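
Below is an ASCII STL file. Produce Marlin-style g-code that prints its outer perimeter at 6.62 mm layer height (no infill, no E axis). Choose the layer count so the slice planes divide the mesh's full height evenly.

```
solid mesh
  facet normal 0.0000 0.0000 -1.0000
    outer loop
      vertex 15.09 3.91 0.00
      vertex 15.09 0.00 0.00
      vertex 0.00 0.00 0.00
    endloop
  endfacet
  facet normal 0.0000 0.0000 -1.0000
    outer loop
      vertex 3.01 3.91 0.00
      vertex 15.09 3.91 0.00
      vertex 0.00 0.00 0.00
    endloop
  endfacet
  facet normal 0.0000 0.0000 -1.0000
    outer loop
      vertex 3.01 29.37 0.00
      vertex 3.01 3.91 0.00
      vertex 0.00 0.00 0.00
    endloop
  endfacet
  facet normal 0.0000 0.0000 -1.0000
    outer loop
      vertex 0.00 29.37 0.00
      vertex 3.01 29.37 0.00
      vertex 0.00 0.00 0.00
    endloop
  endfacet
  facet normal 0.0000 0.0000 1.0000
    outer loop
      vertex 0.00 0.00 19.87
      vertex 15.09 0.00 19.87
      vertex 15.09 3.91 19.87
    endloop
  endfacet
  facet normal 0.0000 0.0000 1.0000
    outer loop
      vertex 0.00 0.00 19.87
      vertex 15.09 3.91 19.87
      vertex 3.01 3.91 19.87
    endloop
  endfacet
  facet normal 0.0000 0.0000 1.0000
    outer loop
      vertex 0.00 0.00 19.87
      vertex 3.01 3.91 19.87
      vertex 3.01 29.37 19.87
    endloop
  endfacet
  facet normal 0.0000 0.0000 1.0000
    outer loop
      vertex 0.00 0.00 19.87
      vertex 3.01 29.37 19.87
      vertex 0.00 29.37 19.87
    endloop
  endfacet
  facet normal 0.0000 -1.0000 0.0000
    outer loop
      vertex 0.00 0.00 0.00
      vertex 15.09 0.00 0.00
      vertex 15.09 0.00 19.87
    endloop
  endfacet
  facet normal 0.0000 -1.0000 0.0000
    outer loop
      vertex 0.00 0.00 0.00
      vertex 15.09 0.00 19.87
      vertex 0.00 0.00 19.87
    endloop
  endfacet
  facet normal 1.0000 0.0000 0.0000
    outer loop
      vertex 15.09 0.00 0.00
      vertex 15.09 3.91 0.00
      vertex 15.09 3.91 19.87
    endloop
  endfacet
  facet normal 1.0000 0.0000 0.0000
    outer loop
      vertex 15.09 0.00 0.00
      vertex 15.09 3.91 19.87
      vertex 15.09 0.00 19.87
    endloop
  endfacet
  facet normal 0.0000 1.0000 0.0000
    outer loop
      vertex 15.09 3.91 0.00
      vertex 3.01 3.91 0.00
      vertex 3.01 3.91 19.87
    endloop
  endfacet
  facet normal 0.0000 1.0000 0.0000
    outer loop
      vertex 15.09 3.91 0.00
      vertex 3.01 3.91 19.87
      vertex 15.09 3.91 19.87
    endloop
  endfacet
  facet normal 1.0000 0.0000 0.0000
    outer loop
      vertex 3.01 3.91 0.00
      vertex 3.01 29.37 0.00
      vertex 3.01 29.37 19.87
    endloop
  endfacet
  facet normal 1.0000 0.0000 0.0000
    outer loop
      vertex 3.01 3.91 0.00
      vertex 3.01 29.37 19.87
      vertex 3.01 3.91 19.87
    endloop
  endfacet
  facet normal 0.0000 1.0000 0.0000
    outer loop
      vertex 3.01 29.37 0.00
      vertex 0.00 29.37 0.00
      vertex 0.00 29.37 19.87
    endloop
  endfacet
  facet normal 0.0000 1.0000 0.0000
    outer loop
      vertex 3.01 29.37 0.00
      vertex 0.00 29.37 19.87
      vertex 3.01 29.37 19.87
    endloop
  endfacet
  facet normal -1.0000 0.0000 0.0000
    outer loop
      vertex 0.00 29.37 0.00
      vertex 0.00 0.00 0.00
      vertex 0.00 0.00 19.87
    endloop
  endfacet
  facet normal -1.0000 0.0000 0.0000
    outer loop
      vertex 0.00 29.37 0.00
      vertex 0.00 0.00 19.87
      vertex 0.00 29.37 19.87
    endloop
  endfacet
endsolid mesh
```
; perimeter-only toolpath
G21 ; units = mm
G90 ; absolute positioning
G28 ; home
; layer 1
G0 Z6.62
G0 X0.00 Y0.00
G1 X15.09 Y0.00
G1 X15.09 Y3.91
G1 X3.01 Y3.91
G1 X3.01 Y29.37
G1 X0.00 Y29.37
G1 X0.00 Y0.00
; layer 2
G0 Z13.25
G0 X0.00 Y0.00
G1 X15.09 Y0.00
G1 X15.09 Y3.91
G1 X3.01 Y3.91
G1 X3.01 Y29.37
G1 X0.00 Y29.37
G1 X0.00 Y0.00
; layer 3
G0 Z19.87
G0 X0.00 Y0.00
G1 X15.09 Y0.00
G1 X15.09 Y3.91
G1 X3.01 Y3.91
G1 X3.01 Y29.37
G1 X0.00 Y29.37
G1 X0.00 Y0.00
M2 ; end

The solid is an L-shaped prism: outer 15.1 × 29.4 mm, arm thicknesses ≈ 3.91 mm (horizontal) and 3.01 mm (vertical), extruded 19.9 mm in z. Slicing at Δz = 6.62 mm — 3 equal slices spanning the solid's height, so layer i sits at z = i·h/3 — gives 3 non-empty perimeters. Each is a 6-segment closed polygon; G0 lifts to the layer z and rapids to the start vertex, then G1 traces the edges.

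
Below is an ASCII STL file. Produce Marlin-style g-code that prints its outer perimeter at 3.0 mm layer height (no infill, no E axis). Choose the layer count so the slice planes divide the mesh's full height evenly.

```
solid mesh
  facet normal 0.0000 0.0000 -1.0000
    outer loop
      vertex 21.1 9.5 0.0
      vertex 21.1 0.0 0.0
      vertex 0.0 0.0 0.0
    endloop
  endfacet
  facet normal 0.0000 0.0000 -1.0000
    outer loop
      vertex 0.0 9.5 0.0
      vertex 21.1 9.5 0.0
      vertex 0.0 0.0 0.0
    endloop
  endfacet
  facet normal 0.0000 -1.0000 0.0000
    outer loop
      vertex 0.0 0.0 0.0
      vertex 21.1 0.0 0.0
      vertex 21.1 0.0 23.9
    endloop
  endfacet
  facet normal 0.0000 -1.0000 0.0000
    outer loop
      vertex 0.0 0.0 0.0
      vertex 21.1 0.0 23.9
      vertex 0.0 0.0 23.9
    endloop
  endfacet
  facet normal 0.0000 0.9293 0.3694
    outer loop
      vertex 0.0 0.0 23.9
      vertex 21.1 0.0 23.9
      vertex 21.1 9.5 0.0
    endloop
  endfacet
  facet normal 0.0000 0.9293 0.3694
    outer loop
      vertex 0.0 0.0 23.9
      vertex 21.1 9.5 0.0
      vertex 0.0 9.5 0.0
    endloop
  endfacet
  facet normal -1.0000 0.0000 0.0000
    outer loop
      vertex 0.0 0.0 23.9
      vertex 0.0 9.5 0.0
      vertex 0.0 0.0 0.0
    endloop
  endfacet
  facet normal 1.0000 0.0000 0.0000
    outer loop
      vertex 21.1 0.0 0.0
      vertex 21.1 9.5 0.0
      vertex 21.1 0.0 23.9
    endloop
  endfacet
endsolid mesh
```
; perimeter-only toolpath
G21 ; units = mm
G90 ; absolute positioning
G28 ; home
; layer 1
G0 Z3.0
G0 X0.0 Y0.0
G1 X21.1 Y0.0
G1 X21.1 Y8.3
G1 X0.0 Y8.3
G1 X0.0 Y0.0
; layer 2
G0 Z6.0
G0 X0.0 Y0.0
G1 X21.1 Y0.0
G1 X21.1 Y7.1
G1 X0.0 Y7.1
G1 X0.0 Y0.0
; layer 3
G0 Z9.0
G0 X0.0 Y0.0
G1 X21.1 Y0.0
G1 X21.1 Y5.9
G1 X0.0 Y5.9
G1 X0.0 Y0.0
; layer 4
G0 Z11.9
G0 X0.0 Y0.0
G1 X21.1 Y0.0
G1 X21.1 Y4.8
G1 X0.0 Y4.8
G1 X0.0 Y0.0
; layer 5
G0 Z14.9
G0 X0.0 Y0.0
G1 X21.1 Y0.0
G1 X21.1 Y3.6
G1 X0.0 Y3.6
G1 X0.0 Y0.0
; layer 6
G0 Z17.9
G0 X0.0 Y0.0
G1 X21.1 Y0.0
G1 X21.1 Y2.4
G1 X0.0 Y2.4
G1 X0.0 Y0.0
; layer 7
G0 Z20.9
G0 X0.0 Y0.0
G1 X21.1 Y0.0
G1 X21.1 Y1.2
G1 X0.0 Y1.2
G1 X0.0 Y0.0
M2 ; end

The solid is a wedge (ramp): 21.1 × 9.5 mm base, rising to 23.9 mm along the y=0 edge and sloping linearly to z=0 at y=9.5. Slicing at Δz = 3.0 mm — 8 equal slices spanning the solid's height, so layer i sits at z = i·h/8 — gives 7 non-empty perimeters. Each is a 4-segment closed polygon; G0 lifts to the layer z and rapids to the start vertex, then G1 traces the edges. The cross-section shrinks linearly with z (the slice at the apex is degenerate and omitted).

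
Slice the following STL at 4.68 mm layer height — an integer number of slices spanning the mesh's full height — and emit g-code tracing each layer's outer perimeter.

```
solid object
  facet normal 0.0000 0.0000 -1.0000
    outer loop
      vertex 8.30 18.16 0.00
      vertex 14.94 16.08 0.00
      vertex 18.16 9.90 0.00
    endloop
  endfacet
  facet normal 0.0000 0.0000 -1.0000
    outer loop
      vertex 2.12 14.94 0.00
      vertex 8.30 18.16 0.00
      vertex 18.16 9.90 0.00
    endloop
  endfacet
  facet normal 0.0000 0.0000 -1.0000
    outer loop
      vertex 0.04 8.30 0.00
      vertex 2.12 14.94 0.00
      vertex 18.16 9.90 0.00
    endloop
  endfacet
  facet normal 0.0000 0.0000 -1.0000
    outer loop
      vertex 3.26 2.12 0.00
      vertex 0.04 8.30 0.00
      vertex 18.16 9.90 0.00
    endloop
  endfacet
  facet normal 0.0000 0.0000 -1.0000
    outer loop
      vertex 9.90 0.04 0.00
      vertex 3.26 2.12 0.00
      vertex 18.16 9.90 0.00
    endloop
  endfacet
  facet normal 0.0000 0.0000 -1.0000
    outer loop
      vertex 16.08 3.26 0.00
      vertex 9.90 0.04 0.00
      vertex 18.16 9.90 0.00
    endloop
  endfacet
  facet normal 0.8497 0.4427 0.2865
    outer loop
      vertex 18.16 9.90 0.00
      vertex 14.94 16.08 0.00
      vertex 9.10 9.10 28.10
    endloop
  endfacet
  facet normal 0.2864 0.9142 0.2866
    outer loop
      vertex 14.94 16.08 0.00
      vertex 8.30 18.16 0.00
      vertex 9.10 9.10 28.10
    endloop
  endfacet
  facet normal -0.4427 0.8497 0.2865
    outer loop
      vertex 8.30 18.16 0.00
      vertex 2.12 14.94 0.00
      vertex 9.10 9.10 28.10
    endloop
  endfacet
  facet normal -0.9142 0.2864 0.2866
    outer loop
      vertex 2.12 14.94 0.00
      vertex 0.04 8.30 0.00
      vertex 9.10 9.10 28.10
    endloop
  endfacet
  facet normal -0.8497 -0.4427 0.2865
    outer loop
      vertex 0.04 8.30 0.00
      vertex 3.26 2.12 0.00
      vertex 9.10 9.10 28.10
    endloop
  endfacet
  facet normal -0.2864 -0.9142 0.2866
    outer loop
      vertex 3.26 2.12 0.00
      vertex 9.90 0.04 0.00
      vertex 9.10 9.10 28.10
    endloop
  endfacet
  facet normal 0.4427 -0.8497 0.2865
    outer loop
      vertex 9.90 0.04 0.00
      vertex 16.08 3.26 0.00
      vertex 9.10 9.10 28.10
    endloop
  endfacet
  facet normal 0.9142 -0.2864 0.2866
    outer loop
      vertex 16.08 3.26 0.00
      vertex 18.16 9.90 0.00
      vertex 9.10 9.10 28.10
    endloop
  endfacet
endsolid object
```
; perimeter-only toolpath
G21 ; units = mm
G90 ; absolute positioning
G28 ; home
; layer 1
G0 Z4.68
G0 X16.65 Y9.77
G1 X13.97 Y14.92
G1 X8.43 Y16.65
G1 X3.28 Y13.97
G1 X1.55 Y8.43
G1 X4.23 Y3.28
G1 X9.77 Y1.55
G1 X14.92 Y4.23
G1 X16.65 Y9.77
; layer 2
G0 Z9.37
G0 X15.14 Y9.63
G1 X12.99 Y13.75
G1 X8.57 Y15.14
G1 X4.45 Y12.99
G1 X3.06 Y8.57
G1 X5.21 Y4.45
G1 X9.63 Y3.06
G1 X13.75 Y5.21
G1 X15.14 Y9.63
; layer 3
G0 Z14.05
G0 X13.63 Y9.50
G1 X12.02 Y12.59
G1 X8.70 Y13.63
G1 X5.61 Y12.02
G1 X4.57 Y8.70
G1 X6.18 Y5.61
G1 X9.50 Y4.57
G1 X12.59 Y6.18
G1 X13.63 Y9.50
; layer 4
G0 Z18.73
G0 X12.12 Y9.37
G1 X11.05 Y11.43
G1 X8.83 Y12.12
G1 X6.77 Y11.05
G1 X6.08 Y8.83
G1 X7.15 Y6.77
G1 X9.37 Y6.08
G1 X11.43 Y7.15
G1 X12.12 Y9.37
; layer 5
G0 Z23.42
G0 X10.61 Y9.23
G1 X10.07 Y10.26
G1 X8.97 Y10.61
G1 X7.94 Y10.07
G1 X7.59 Y8.97
G1 X8.13 Y7.94
G1 X9.23 Y7.59
G1 X10.26 Y8.13
G1 X10.61 Y9.23
M2 ; end

The solid is a regular 8-sided pyramid, base circumscribed radius ≈ 9.1 mm, apex at z ≈ 28.1 mm. Slicing at Δz = 4.68 mm — 6 equal slices spanning the solid's height, so layer i sits at z = i·h/6 — gives 5 non-empty perimeters. Each is a 8-segment closed polygon; G0 lifts to the layer z and rapids to the start vertex, then G1 traces the edges. The cross-section shrinks linearly with z (the slice at the apex is degenerate and omitted).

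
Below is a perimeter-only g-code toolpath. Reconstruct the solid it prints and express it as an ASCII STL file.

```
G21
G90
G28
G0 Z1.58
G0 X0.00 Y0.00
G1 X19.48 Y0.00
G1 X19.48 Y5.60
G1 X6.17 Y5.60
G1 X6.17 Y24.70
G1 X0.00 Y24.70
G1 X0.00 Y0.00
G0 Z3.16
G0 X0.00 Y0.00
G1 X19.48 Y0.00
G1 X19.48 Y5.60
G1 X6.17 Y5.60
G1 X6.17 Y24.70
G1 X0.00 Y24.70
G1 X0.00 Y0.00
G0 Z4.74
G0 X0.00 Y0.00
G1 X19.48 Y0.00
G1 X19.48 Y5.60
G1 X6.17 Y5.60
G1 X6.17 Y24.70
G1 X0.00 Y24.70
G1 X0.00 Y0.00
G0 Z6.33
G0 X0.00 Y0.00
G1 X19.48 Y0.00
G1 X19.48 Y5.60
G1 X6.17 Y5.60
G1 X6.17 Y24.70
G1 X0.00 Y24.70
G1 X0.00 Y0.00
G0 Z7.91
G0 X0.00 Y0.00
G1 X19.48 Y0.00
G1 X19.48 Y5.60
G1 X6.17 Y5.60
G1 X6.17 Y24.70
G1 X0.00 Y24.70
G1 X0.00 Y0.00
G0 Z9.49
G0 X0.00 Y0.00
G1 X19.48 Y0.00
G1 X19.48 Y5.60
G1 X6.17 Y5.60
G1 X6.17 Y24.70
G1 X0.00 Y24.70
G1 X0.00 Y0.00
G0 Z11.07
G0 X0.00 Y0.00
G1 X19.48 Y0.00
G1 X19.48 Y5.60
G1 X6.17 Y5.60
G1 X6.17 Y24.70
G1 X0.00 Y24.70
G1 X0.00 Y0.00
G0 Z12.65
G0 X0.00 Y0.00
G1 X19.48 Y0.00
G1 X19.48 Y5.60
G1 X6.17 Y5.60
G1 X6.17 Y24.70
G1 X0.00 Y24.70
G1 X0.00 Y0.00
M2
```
solid part
  facet normal 0.0000 0.0000 -1.0000
    outer loop
      vertex 19.48 5.60 0.00
      vertex 19.48 0.00 0.00
      vertex 0.00 0.00 0.00
    endloop
  endfacet
  facet normal 0.0000 0.0000 -1.0000
    outer loop
      vertex 6.17 5.60 0.00
      vertex 19.48 5.60 0.00
      vertex 0.00 0.00 0.00
    endloop
  endfacet
  facet normal 0.0000 0.0000 -1.0000
    outer loop
      vertex 6.17 24.70 0.00
      vertex 6.17 5.60 0.00
      vertex 0.00 0.00 0.00
    endloop
  endfacet
  facet normal 0.0000 0.0000 -1.0000
    outer loop
      vertex 0.00 24.70 0.00
      vertex 6.17 24.70 0.00
      vertex 0.00 0.00 0.00
    endloop
  endfacet
  facet normal 0.0000 0.0000 1.0000
    outer loop
      vertex 0.00 0.00 12.65
      vertex 19.48 0.00 12.65
      vertex 19.48 5.60 12.65
    endloop
  endfacet
  facet normal 0.0000 0.0000 1.0000
    outer loop
      vertex 0.00 0.00 12.65
      vertex 19.48 5.60 12.65
      vertex 6.17 5.60 12.65
    endloop
  endfacet
  facet normal 0.0000 0.0000 1.0000
    outer loop
      vertex 0.00 0.00 12.65
      vertex 6.17 5.60 12.65
      vertex 6.17 24.70 12.65
    endloop
  endfacet
  facet normal 0.0000 0.0000 1.0000
    outer loop
      vertex 0.00 0.00 12.65
      vertex 6.17 24.70 12.65
      vertex 0.00 24.70 12.65
    endloop
  endfacet
  facet normal 0.0000 -1.0000 0.0000
    outer loop
      vertex 0.00 0.00 0.00
      vertex 19.48 0.00 0.00
      vertex 19.48 0.00 12.65
    endloop
  endfacet
  facet normal 0.0000 -1.0000 0.0000
    outer loop
      vertex 0.00 0.00 0.00
      vertex 19.48 0.00 12.65
      vertex 0.00 0.00 12.65
    endloop
  endfacet
  facet normal 1.0000 0.0000 0.0000
    outer loop
      vertex 19.48 0.00 0.00
      vertex 19.48 5.60 0.00
      vertex 19.48 5.60 12.65
    endloop
  endfacet
  facet normal 1.0000 0.0000 0.0000
    outer loop
      vertex 19.48 0.00 0.00
      vertex 19.48 5.60 12.65
      vertex 19.48 0.00 12.65
    endloop
  endfacet
  facet normal 0.0000 1.0000 0.0000
    outer loop
      vertex 19.48 5.60 0.00
      vertex 6.17 5.60 0.00
      vertex 6.17 5.60 12.65
    endloop
  endfacet
  facet normal 0.0000 1.0000 0.0000
    outer loop
      vertex 19.48 5.60 0.00
      vertex 6.17 5.60 12.65
      vertex 19.48 5.60 12.65
    endloop
  endfacet
  facet normal 1.0000 0.0000 0.0000
    outer loop
      vertex 6.17 5.60 0.00
      vertex 6.17 24.70 0.00
      vertex 6.17 24.70 12.65
    endloop
  endfacet
  facet normal 1.0000 0.0000 0.0000
    outer loop
      vertex 6.17 5.60 0.00
      vertex 6.17 24.70 12.65
      vertex 6.17 5.60 12.65
    endloop
  endfacet
  facet normal 0.0000 1.0000 0.0000
    outer loop
      vertex 6.17 24.70 0.00
      vertex 0.00 24.70 0.00
      vertex 0.00 24.70 12.65
    endloop
  endfacet
  facet normal 0.0000 1.0000 0.0000
    outer loop
      vertex 6.17 24.70 0.00
      vertex 0.00 24.70 12.65
      vertex 6.17 24.70 12.65
    endloop
  endfacet
  facet normal -1.0000 0.0000 0.0000
    outer loop
      vertex 0.00 24.70 0.00
      vertex 0.00 0.00 0.00
      vertex 0.00 0.00 12.65
    endloop
  endfacet
  facet normal -1.0000 0.0000 0.0000
    outer loop
      vertex 0.00 24.70 0.00
      vertex 0.00 0.00 12.65
      vertex 0.00 24.70 12.65
    endloop
  endfacet
endsolid part

The G0 Z moves step by Δz≈1.58 mm. Every layer's G1 loop is the same polygon, so the solid is a straight extrusion of it from z=0 to z≈12.7. Closing with flat bottom and top caps and triangulating gives 20 facets — an L-shaped prism: outer 19.5 × 24.7 mm, arm thicknesses ≈ 5.6 mm (horizontal) and 6.17 mm (vertical), extruded 12.7 mm in z.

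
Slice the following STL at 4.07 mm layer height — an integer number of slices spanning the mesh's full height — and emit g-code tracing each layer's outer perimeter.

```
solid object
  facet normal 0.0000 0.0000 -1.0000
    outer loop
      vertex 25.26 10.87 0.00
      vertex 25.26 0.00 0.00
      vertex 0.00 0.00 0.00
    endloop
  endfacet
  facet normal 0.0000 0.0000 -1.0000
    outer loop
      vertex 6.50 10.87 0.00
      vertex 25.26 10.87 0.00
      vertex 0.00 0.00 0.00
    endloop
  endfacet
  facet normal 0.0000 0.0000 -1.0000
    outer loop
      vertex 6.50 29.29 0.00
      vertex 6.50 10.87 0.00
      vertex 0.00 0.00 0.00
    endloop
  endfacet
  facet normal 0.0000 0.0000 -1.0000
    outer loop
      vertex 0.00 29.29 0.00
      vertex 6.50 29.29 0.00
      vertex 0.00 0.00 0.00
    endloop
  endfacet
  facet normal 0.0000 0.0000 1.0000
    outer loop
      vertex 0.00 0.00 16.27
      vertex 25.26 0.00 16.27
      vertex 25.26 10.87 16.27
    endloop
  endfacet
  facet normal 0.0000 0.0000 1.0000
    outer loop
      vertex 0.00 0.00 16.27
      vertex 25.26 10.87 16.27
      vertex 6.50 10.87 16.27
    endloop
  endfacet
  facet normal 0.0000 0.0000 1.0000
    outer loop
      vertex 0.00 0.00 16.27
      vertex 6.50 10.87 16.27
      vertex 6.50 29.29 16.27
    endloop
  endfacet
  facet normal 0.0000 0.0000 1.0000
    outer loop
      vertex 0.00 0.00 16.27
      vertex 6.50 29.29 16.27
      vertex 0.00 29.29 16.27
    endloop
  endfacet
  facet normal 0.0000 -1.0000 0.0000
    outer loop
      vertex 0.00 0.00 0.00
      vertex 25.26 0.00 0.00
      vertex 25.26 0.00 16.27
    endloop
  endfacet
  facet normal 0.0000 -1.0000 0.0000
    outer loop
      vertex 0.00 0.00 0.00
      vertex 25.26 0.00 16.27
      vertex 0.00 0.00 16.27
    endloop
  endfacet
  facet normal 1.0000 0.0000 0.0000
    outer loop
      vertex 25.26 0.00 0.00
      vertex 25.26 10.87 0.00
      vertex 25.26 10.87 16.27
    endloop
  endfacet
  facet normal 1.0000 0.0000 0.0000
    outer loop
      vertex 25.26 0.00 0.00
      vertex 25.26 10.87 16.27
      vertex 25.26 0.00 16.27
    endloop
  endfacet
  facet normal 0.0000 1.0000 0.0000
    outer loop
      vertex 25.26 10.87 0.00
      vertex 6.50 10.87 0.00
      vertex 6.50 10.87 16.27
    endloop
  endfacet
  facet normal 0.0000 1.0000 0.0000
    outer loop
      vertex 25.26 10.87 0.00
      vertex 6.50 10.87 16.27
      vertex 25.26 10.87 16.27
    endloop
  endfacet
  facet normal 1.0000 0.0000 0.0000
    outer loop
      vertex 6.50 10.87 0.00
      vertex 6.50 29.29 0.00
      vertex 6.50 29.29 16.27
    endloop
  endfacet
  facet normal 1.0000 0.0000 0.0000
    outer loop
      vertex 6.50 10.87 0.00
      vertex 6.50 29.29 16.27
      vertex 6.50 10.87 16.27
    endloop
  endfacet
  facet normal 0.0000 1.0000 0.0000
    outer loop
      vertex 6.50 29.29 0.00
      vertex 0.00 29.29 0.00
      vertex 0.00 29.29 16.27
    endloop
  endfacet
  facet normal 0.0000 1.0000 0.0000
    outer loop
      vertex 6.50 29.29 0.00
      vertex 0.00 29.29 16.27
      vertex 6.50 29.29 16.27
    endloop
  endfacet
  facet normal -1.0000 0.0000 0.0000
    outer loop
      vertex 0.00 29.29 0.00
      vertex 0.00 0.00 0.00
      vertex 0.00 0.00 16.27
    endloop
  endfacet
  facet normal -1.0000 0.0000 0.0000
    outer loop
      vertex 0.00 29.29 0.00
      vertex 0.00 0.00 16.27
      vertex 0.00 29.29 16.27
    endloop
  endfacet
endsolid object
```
; perimeter-only toolpath
G21 ; units = mm
G90 ; absolute positioning
G28 ; home
; layer 1
G0 Z4.07
G0 X0.00 Y0.00
G1 X25.26 Y0.00
G1 X25.26 Y10.87
G1 X6.50 Y10.87
G1 X6.50 Y29.29
G1 X0.00 Y29.29
G1 X0.00 Y0.00
; layer 2
G0 Z8.13
G0 X0.00 Y0.00
G1 X25.26 Y0.00
G1 X25.26 Y10.87
G1 X6.50 Y10.87
G1 X6.50 Y29.29
G1 X0.00 Y29.29
G1 X0.00 Y0.00
; layer 3
G0 Z12.20
G0 X0.00 Y0.00
G1 X25.26 Y0.00
G1 X25.26 Y10.87
G1 X6.50 Y10.87
G1 X6.50 Y29.29
G1 X0.00 Y29.29
G1 X0.00 Y0.00
; layer 4
G0 Z16.27
G0 X0.00 Y0.00
G1 X25.26 Y0.00
G1 X25.26 Y10.87
G1 X6.50 Y10.87
G1 X6.50 Y29.29
G1 X0.00 Y29.29
G1 X0.00 Y0.00
M2 ; end

The solid is an L-shaped prism: outer 25.3 × 29.3 mm, arm thicknesses ≈ 10.9 mm (horizontal) and 6.5 mm (vertical), extruded 16.3 mm in z. Slicing at Δz = 4.07 mm — 4 equal slices spanning the solid's height, so layer i sits at z = i·h/4 — gives 4 non-empty perimeters. Each is a 6-segment closed polygon; G0 lifts to the layer z and rapids to the start vertex, then G1 traces the edges.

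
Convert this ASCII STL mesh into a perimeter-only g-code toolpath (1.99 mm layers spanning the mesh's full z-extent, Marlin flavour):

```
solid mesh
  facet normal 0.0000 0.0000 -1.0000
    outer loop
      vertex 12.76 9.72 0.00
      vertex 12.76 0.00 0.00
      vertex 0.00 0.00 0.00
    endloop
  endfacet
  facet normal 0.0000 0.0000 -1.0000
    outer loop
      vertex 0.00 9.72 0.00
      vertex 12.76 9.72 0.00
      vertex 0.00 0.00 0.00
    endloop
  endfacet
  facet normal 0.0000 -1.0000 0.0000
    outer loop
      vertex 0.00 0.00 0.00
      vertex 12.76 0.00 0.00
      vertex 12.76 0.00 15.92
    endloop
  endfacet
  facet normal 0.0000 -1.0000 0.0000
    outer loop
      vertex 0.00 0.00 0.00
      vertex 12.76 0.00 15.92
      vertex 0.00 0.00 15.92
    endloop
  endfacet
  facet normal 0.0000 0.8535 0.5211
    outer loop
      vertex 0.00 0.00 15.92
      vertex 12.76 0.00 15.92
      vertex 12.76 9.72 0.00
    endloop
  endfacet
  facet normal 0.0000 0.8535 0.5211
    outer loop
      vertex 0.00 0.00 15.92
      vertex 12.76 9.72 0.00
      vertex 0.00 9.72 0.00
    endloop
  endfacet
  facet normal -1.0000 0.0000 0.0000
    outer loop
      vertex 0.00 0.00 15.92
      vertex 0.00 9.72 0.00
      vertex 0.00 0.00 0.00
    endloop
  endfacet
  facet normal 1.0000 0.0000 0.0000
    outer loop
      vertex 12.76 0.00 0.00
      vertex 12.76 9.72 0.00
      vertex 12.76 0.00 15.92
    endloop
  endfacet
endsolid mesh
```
; perimeter-only toolpath
G21 ; units = mm
G90 ; absolute positioning
G28 ; home
; layer 1
G0 Z1.99
G0 X0.00 Y0.00
G1 X12.76 Y0.00
G1 X12.76 Y8.51
G1 X0.00 Y8.51
G1 X0.00 Y0.00
; layer 2
G0 Z3.98
G0 X0.00 Y0.00
G1 X12.76 Y0.00
G1 X12.76 Y7.29
G1 X0.00 Y7.29
G1 X0.00 Y0.00
; layer 3
G0 Z5.97
G0 X0.00 Y0.00
G1 X12.76 Y0.00
G1 X12.76 Y6.08
G1 X0.00 Y6.08
G1 X0.00 Y0.00
; layer 4
G0 Z7.96
G0 X0.00 Y0.00
G1 X12.76 Y0.00
G1 X12.76 Y4.86
G1 X0.00 Y4.86
G1 X0.00 Y0.00
; layer 5
G0 Z9.95
G0 X0.00 Y0.00
G1 X12.76 Y0.00
G1 X12.76 Y3.65
G1 X0.00 Y3.65
G1 X0.00 Y0.00
; layer 6
G0 Z11.94
G0 X0.00 Y0.00
G1 X12.76 Y0.00
G1 X12.76 Y2.43
G1 X0.00 Y2.43
G1 X0.00 Y0.00
; layer 7
G0 Z13.93
G0 X0.00 Y0.00
G1 X12.76 Y0.00
G1 X12.76 Y1.22
G1 X0.00 Y1.22
G1 X0.00 Y0.00
M2 ; end

The solid is a wedge (ramp): 12.8 × 9.72 mm base, rising to 15.9 mm along the y=0 edge and sloping linearly to z=0 at y=9.72. Slicing at Δz = 1.99 mm — 8 equal slices spanning the solid's height, so layer i sits at z = i·h/8 — gives 7 non-empty perimeters. Each is a 4-segment closed polygon; G0 lifts to the layer z and rapids to the start vertex, then G1 traces the edges. The cross-section shrinks linearly with z (the slice at the apex is degenerate and omitted).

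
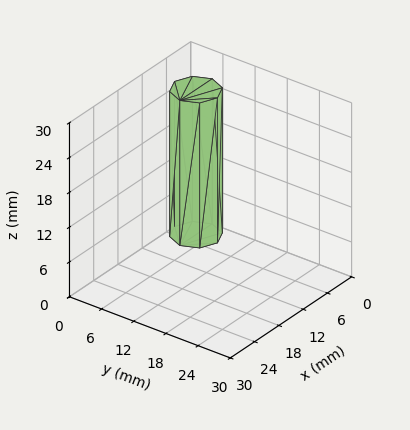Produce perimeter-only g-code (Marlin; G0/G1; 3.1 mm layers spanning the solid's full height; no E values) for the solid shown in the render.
Reading the render: the shape is a regular 8-sided prism (a cylinder approximated with 8 flat sides), circumscribed radius ≈ 4 mm, height ≈ 25 mm (dimensions read to the nearest mm from the axis ticks). For the g-code, the solid's height is divided into equal slices at the stated Δz and each level perimeter traced with G1 moves after a G0 lift.

; perimeter-only toolpath
G21 ; units = mm
G90 ; absolute positioning
G28 ; home
; layer 1
G0 Z3.1
G0 X8.0 Y4.0
G1 X6.8 Y6.8
G1 X4.0 Y8.0
G1 X1.2 Y6.8
G1 X0.0 Y4.0
G1 X1.2 Y1.2
G1 X4.0 Y0.0
G1 X6.8 Y1.2
G1 X8.0 Y4.0
; layer 2
G0 Z6.2
G0 X8.0 Y4.0
G1 X6.8 Y6.8
G1 X4.0 Y8.0
G1 X1.2 Y6.8
G1 X0.0 Y4.0
G1 X1.2 Y1.2
G1 X4.0 Y0.0
G1 X6.8 Y1.2
G1 X8.0 Y4.0
; layer 3
G0 Z9.4
G0 X8.0 Y4.0
G1 X6.8 Y6.8
G1 X4.0 Y8.0
G1 X1.2 Y6.8
G1 X0.0 Y4.0
G1 X1.2 Y1.2
G1 X4.0 Y0.0
G1 X6.8 Y1.2
G1 X8.0 Y4.0
; layer 4
G0 Z12.5
G0 X8.0 Y4.0
G1 X6.8 Y6.8
G1 X4.0 Y8.0
G1 X1.2 Y6.8
G1 X0.0 Y4.0
G1 X1.2 Y1.2
G1 X4.0 Y0.0
G1 X6.8 Y1.2
G1 X8.0 Y4.0
; layer 5
G0 Z15.6
G0 X8.0 Y4.0
G1 X6.8 Y6.8
G1 X4.0 Y8.0
G1 X1.2 Y6.8
G1 X0.0 Y4.0
G1 X1.2 Y1.2
G1 X4.0 Y0.0
G1 X6.8 Y1.2
G1 X8.0 Y4.0
; layer 6
G0 Z18.8
G0 X8.0 Y4.0
G1 X6.8 Y6.8
G1 X4.0 Y8.0
G1 X1.2 Y6.8
G1 X0.0 Y4.0
G1 X1.2 Y1.2
G1 X4.0 Y0.0
G1 X6.8 Y1.2
G1 X8.0 Y4.0
; layer 7
G0 Z21.9
G0 X8.0 Y4.0
G1 X6.8 Y6.8
G1 X4.0 Y8.0
G1 X1.2 Y6.8
G1 X0.0 Y4.0
G1 X1.2 Y1.2
G1 X4.0 Y0.0
G1 X6.8 Y1.2
G1 X8.0 Y4.0
; layer 8
G0 Z25.0
G0 X8.0 Y4.0
G1 X6.8 Y6.8
G1 X4.0 Y8.0
G1 X1.2 Y6.8
G1 X0.0 Y4.0
G1 X1.2 Y1.2
G1 X4.0 Y0.0
G1 X6.8 Y1.2
G1 X8.0 Y4.0
M2 ; end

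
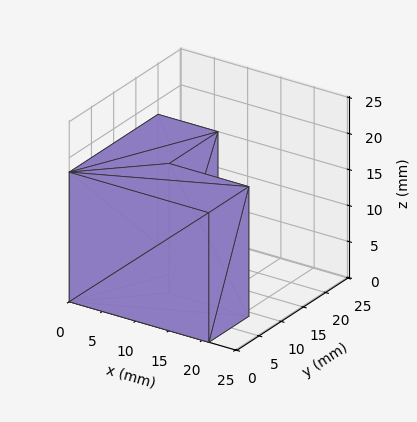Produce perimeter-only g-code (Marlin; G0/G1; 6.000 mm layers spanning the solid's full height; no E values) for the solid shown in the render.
Reading the render: the shape is an L-shaped prism: outer 21 × 20 mm, arm thicknesses ≈ 9 mm (horizontal) and 9 mm (vertical), extruded 18 mm in z (dimensions read to the nearest mm from the axis ticks). For the g-code, the solid's height is divided into equal slices at the stated Δz and each level perimeter traced with G1 moves after a G0 lift.

; perimeter-only toolpath
G21 ; units = mm
G90 ; absolute positioning
G28 ; home
; layer 1
G0 Z6.000
G0 X0.000 Y0.000
G1 X21.000 Y0.000
G1 X21.000 Y9.000
G1 X9.000 Y9.000
G1 X9.000 Y20.000
G1 X0.000 Y20.000
G1 X0.000 Y0.000
; layer 2
G0 Z12.000
G0 X0.000 Y0.000
G1 X21.000 Y0.000
G1 X21.000 Y9.000
G1 X9.000 Y9.000
G1 X9.000 Y20.000
G1 X0.000 Y20.000
G1 X0.000 Y0.000
; layer 3
G0 Z18.000
G0 X0.000 Y0.000
G1 X21.000 Y0.000
G1 X21.000 Y9.000
G1 X9.000 Y9.000
G1 X9.000 Y20.000
G1 X0.000 Y20.000
G1 X0.000 Y0.000
M2 ; end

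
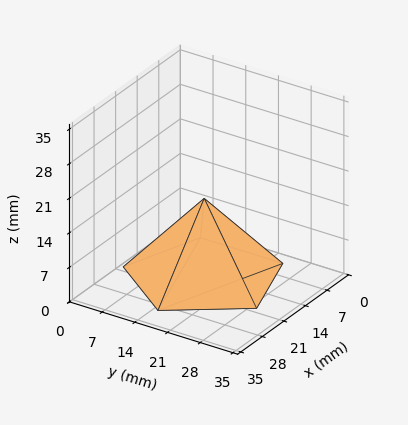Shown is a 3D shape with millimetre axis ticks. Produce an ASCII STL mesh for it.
Reading the render: the shape is a regular 5-sided pyramid, base circumscribed radius ≈ 15 mm, apex at z ≈ 16 mm (dimensions read to the nearest mm from the axis ticks). For the STL, each face is triangulated and given an outward normal.

solid part
  facet normal 0.0000 0.0000 -1.0000
    outer loop
      vertex 2.865 23.817 0.000
      vertex 19.635 29.266 0.000
      vertex 30.000 15.000 0.000
    endloop
  endfacet
  facet normal 0.0000 0.0000 -1.0000
    outer loop
      vertex 2.865 6.183 0.000
      vertex 2.865 23.817 0.000
      vertex 30.000 15.000 0.000
    endloop
  endfacet
  facet normal 0.0000 0.0000 -1.0000
    outer loop
      vertex 19.635 0.734 0.000
      vertex 2.865 6.183 0.000
      vertex 30.000 15.000 0.000
    endloop
  endfacet
  facet normal 0.6446 0.4683 0.6043
    outer loop
      vertex 30.000 15.000 0.000
      vertex 19.635 29.266 0.000
      vertex 15.000 15.000 16.000
    endloop
  endfacet
  facet normal -0.2462 0.7578 0.6043
    outer loop
      vertex 19.635 29.266 0.000
      vertex 2.865 23.817 0.000
      vertex 15.000 15.000 16.000
    endloop
  endfacet
  facet normal -0.7968 0.0000 0.6043
    outer loop
      vertex 2.865 23.817 0.000
      vertex 2.865 6.183 0.000
      vertex 15.000 15.000 16.000
    endloop
  endfacet
  facet normal -0.2462 -0.7578 0.6043
    outer loop
      vertex 2.865 6.183 0.000
      vertex 19.635 0.734 0.000
      vertex 15.000 15.000 16.000
    endloop
  endfacet
  facet normal 0.6446 -0.4683 0.6043
    outer loop
      vertex 19.635 0.734 0.000
      vertex 30.000 15.000 0.000
      vertex 15.000 15.000 16.000
    endloop
  endfacet
endsolid part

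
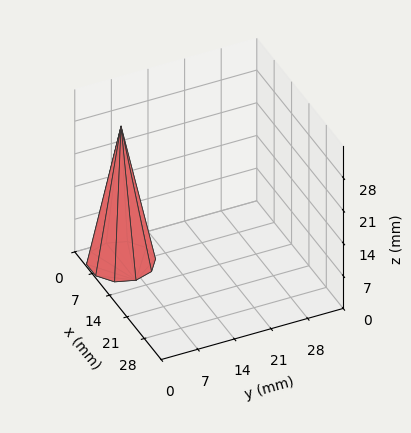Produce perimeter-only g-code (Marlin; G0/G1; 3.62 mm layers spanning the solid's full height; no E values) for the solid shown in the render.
Reading the render: the shape is a regular 10-sided pyramid, base circumscribed radius ≈ 6 mm, apex at z ≈ 29 mm (dimensions read to the nearest mm from the axis ticks). For the g-code, the solid's height is divided into equal slices at the stated Δz and each level perimeter traced with G1 moves after a G0 lift.

; perimeter-only toolpath
G21 ; units = mm
G90 ; absolute positioning
G28 ; home
; layer 1
G0 Z3.62
G0 X11.25 Y6.00
G1 X10.24 Y9.09
G1 X7.62 Y11.00
G1 X4.38 Y11.00
G1 X1.76 Y9.09
G1 X0.75 Y6.00
G1 X1.76 Y2.91
G1 X4.38 Y1.00
G1 X7.62 Y1.00
G1 X10.24 Y2.91
G1 X11.25 Y6.00
; layer 2
G0 Z7.25
G0 X10.50 Y6.00
G1 X9.64 Y8.65
G1 X7.39 Y10.28
G1 X4.61 Y10.28
G1 X2.36 Y8.65
G1 X1.50 Y6.00
G1 X2.36 Y3.35
G1 X4.61 Y1.72
G1 X7.39 Y1.72
G1 X9.64 Y3.35
G1 X10.50 Y6.00
; layer 3
G0 Z10.88
G0 X9.75 Y6.00
G1 X9.03 Y8.21
G1 X7.16 Y9.57
G1 X4.84 Y9.57
G1 X2.97 Y8.21
G1 X2.25 Y6.00
G1 X2.97 Y3.79
G1 X4.84 Y2.43
G1 X7.16 Y2.43
G1 X9.03 Y3.79
G1 X9.75 Y6.00
; layer 4
G0 Z14.50
G0 X9.00 Y6.00
G1 X8.43 Y7.76
G1 X6.92 Y8.86
G1 X5.08 Y8.86
G1 X3.58 Y7.76
G1 X3.00 Y6.00
G1 X3.58 Y4.24
G1 X5.08 Y3.15
G1 X6.92 Y3.15
G1 X8.43 Y4.24
G1 X9.00 Y6.00
; layer 5
G0 Z18.12
G0 X8.25 Y6.00
G1 X7.82 Y7.32
G1 X6.69 Y8.14
G1 X5.31 Y8.14
G1 X4.18 Y7.32
G1 X3.75 Y6.00
G1 X4.18 Y4.68
G1 X5.31 Y3.86
G1 X6.69 Y3.86
G1 X7.82 Y4.68
G1 X8.25 Y6.00
; layer 6
G0 Z21.75
G0 X7.50 Y6.00
G1 X7.21 Y6.88
G1 X6.46 Y7.43
G1 X5.54 Y7.43
G1 X4.79 Y6.88
G1 X4.50 Y6.00
G1 X4.79 Y5.12
G1 X5.54 Y4.57
G1 X6.46 Y4.57
G1 X7.21 Y5.12
G1 X7.50 Y6.00
; layer 7
G0 Z25.38
G0 X6.75 Y6.00
G1 X6.61 Y6.44
G1 X6.23 Y6.71
G1 X5.77 Y6.71
G1 X5.39 Y6.44
G1 X5.25 Y6.00
G1 X5.39 Y5.56
G1 X5.77 Y5.29
G1 X6.23 Y5.29
G1 X6.61 Y5.56
G1 X6.75 Y6.00
M2 ; end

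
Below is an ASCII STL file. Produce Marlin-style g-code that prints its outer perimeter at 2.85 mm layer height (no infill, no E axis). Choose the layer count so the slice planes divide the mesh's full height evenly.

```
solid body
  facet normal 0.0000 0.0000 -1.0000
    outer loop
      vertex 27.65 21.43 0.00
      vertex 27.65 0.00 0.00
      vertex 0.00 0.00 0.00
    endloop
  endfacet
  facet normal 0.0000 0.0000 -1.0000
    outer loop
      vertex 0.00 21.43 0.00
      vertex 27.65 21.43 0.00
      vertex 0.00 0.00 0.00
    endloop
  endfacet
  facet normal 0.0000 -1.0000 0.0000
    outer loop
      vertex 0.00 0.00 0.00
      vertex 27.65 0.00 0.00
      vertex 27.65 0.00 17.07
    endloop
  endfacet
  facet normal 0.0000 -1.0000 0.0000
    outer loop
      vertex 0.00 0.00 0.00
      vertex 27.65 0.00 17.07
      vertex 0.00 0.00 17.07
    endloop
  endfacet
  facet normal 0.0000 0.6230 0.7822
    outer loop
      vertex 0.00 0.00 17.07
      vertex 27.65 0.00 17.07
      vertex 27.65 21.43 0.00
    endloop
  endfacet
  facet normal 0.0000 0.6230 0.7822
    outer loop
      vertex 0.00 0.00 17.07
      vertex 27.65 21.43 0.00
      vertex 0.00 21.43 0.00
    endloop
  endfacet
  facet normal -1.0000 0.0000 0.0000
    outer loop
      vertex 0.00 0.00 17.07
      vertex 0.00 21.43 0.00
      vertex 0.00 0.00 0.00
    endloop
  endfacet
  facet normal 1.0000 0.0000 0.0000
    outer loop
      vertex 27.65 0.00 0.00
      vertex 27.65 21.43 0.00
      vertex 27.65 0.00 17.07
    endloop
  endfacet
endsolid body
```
; perimeter-only toolpath
G21 ; units = mm
G90 ; absolute positioning
G28 ; home
; layer 1
G0 Z2.85
G0 X0.00 Y0.00
G1 X27.65 Y0.00
G1 X27.65 Y17.86
G1 X0.00 Y17.86
G1 X0.00 Y0.00
; layer 2
G0 Z5.69
G0 X0.00 Y0.00
G1 X27.65 Y0.00
G1 X27.65 Y14.29
G1 X0.00 Y14.29
G1 X0.00 Y0.00
; layer 3
G0 Z8.54
G0 X0.00 Y0.00
G1 X27.65 Y0.00
G1 X27.65 Y10.71
G1 X0.00 Y10.71
G1 X0.00 Y0.00
; layer 4
G0 Z11.38
G0 X0.00 Y0.00
G1 X27.65 Y0.00
G1 X27.65 Y7.14
G1 X0.00 Y7.14
G1 X0.00 Y0.00
; layer 5
G0 Z14.23
G0 X0.00 Y0.00
G1 X27.65 Y0.00
G1 X27.65 Y3.57
G1 X0.00 Y3.57
G1 X0.00 Y0.00
M2 ; end

The solid is a wedge (ramp): 27.6 × 21.4 mm base, rising to 17.1 mm along the y=0 edge and sloping linearly to z=0 at y=21.4. Slicing at Δz = 2.85 mm — 6 equal slices spanning the solid's height, so layer i sits at z = i·h/6 — gives 5 non-empty perimeters. Each is a 4-segment closed polygon; G0 lifts to the layer z and rapids to the start vertex, then G1 traces the edges. The cross-section shrinks linearly with z (the slice at the apex is degenerate and omitted).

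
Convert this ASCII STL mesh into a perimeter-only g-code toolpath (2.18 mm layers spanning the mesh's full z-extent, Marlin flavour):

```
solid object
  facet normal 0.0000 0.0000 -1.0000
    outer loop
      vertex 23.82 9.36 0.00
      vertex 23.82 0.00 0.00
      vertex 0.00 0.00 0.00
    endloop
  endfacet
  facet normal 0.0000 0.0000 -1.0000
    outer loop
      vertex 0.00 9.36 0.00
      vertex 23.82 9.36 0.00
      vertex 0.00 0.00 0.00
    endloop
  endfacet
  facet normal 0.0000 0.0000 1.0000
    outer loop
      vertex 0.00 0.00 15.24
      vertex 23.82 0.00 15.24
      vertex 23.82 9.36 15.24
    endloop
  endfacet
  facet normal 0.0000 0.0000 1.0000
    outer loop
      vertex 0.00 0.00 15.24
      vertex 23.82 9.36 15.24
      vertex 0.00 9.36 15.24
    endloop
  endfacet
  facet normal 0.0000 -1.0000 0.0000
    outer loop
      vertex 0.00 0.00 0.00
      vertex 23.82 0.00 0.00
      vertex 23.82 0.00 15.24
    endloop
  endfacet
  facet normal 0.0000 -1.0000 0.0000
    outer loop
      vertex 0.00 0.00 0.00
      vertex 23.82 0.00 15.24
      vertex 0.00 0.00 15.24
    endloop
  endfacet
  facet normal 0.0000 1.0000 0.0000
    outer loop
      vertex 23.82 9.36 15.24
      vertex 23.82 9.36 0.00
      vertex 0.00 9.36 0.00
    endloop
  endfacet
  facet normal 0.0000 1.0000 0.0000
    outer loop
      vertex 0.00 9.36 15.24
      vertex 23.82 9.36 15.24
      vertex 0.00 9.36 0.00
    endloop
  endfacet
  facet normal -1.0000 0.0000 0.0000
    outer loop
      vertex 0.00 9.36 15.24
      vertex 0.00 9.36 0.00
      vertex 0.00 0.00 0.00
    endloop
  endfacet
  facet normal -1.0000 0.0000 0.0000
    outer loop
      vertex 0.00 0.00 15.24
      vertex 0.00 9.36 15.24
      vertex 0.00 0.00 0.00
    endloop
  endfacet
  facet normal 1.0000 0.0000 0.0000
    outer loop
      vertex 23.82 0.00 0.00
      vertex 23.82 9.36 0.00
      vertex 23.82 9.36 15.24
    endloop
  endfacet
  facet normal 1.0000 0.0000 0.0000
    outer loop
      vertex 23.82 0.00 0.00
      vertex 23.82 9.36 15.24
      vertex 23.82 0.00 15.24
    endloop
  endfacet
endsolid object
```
; perimeter-only toolpath
G21 ; units = mm
G90 ; absolute positioning
G28 ; home
; layer 1
G0 Z2.18
G0 X0.00 Y0.00
G1 X23.82 Y0.00
G1 X23.82 Y9.36
G1 X0.00 Y9.36
G1 X0.00 Y0.00
; layer 2
G0 Z4.35
G0 X0.00 Y0.00
G1 X23.82 Y0.00
G1 X23.82 Y9.36
G1 X0.00 Y9.36
G1 X0.00 Y0.00
; layer 3
G0 Z6.53
G0 X0.00 Y0.00
G1 X23.82 Y0.00
G1 X23.82 Y9.36
G1 X0.00 Y9.36
G1 X0.00 Y0.00
; layer 4
G0 Z8.71
G0 X0.00 Y0.00
G1 X23.82 Y0.00
G1 X23.82 Y9.36
G1 X0.00 Y9.36
G1 X0.00 Y0.00
; layer 5
G0 Z10.89
G0 X0.00 Y0.00
G1 X23.82 Y0.00
G1 X23.82 Y9.36
G1 X0.00 Y9.36
G1 X0.00 Y0.00
; layer 6
G0 Z13.06
G0 X0.00 Y0.00
G1 X23.82 Y0.00
G1 X23.82 Y9.36
G1 X0.00 Y9.36
G1 X0.00 Y0.00
; layer 7
G0 Z15.24
G0 X0.00 Y0.00
G1 X23.82 Y0.00
G1 X23.82 Y9.36
G1 X0.00 Y9.36
G1 X0.00 Y0.00
M2 ; end

The solid is a rectangular box, roughly 23.8 × 9.36 mm footprint and 15.2 mm tall. Slicing at Δz = 2.18 mm — 7 equal slices spanning the solid's height, so layer i sits at z = i·h/7 — gives 7 non-empty perimeters. Each is a 4-segment closed polygon; G0 lifts to the layer z and rapids to the start vertex, then G1 traces the edges.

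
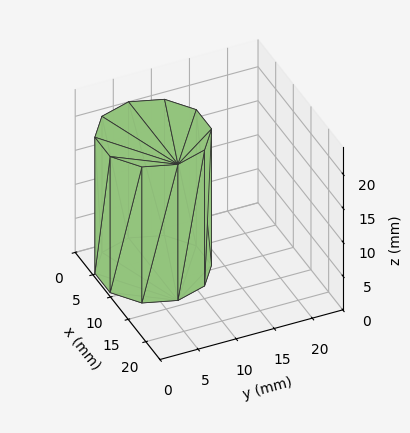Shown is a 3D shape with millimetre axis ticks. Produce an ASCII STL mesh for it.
Reading the render: the shape is a regular 10-sided prism (a cylinder approximated with 10 flat sides), circumscribed radius ≈ 7 mm, height ≈ 20 mm (dimensions read to the nearest mm from the axis ticks). For the STL, each face is triangulated and given an outward normal.

solid part
  facet normal 0.0000 0.0000 -1.0000
    outer loop
      vertex 9.163 13.657 0.000
      vertex 12.663 11.114 0.000
      vertex 14.000 7.000 0.000
    endloop
  endfacet
  facet normal 0.0000 0.0000 -1.0000
    outer loop
      vertex 4.837 13.657 0.000
      vertex 9.163 13.657 0.000
      vertex 14.000 7.000 0.000
    endloop
  endfacet
  facet normal 0.0000 0.0000 -1.0000
    outer loop
      vertex 1.337 11.114 0.000
      vertex 4.837 13.657 0.000
      vertex 14.000 7.000 0.000
    endloop
  endfacet
  facet normal 0.0000 0.0000 -1.0000
    outer loop
      vertex 0.000 7.000 0.000
      vertex 1.337 11.114 0.000
      vertex 14.000 7.000 0.000
    endloop
  endfacet
  facet normal 0.0000 0.0000 -1.0000
    outer loop
      vertex 1.337 2.886 0.000
      vertex 0.000 7.000 0.000
      vertex 14.000 7.000 0.000
    endloop
  endfacet
  facet normal 0.0000 0.0000 -1.0000
    outer loop
      vertex 4.837 0.343 0.000
      vertex 1.337 2.886 0.000
      vertex 14.000 7.000 0.000
    endloop
  endfacet
  facet normal 0.0000 0.0000 -1.0000
    outer loop
      vertex 9.163 0.343 0.000
      vertex 4.837 0.343 0.000
      vertex 14.000 7.000 0.000
    endloop
  endfacet
  facet normal 0.0000 0.0000 -1.0000
    outer loop
      vertex 12.663 2.886 0.000
      vertex 9.163 0.343 0.000
      vertex 14.000 7.000 0.000
    endloop
  endfacet
  facet normal 0.0000 0.0000 1.0000
    outer loop
      vertex 14.000 7.000 20.000
      vertex 12.663 11.114 20.000
      vertex 9.163 13.657 20.000
    endloop
  endfacet
  facet normal 0.0000 0.0000 1.0000
    outer loop
      vertex 14.000 7.000 20.000
      vertex 9.163 13.657 20.000
      vertex 4.837 13.657 20.000
    endloop
  endfacet
  facet normal 0.0000 0.0000 1.0000
    outer loop
      vertex 14.000 7.000 20.000
      vertex 4.837 13.657 20.000
      vertex 1.337 11.114 20.000
    endloop
  endfacet
  facet normal 0.0000 0.0000 1.0000
    outer loop
      vertex 14.000 7.000 20.000
      vertex 1.337 11.114 20.000
      vertex 0.000 7.000 20.000
    endloop
  endfacet
  facet normal 0.0000 0.0000 1.0000
    outer loop
      vertex 14.000 7.000 20.000
      vertex 0.000 7.000 20.000
      vertex 1.337 2.886 20.000
    endloop
  endfacet
  facet normal 0.0000 0.0000 1.0000
    outer loop
      vertex 14.000 7.000 20.000
      vertex 1.337 2.886 20.000
      vertex 4.837 0.343 20.000
    endloop
  endfacet
  facet normal 0.0000 0.0000 1.0000
    outer loop
      vertex 14.000 7.000 20.000
      vertex 4.837 0.343 20.000
      vertex 9.163 0.343 20.000
    endloop
  endfacet
  facet normal 0.0000 0.0000 1.0000
    outer loop
      vertex 14.000 7.000 20.000
      vertex 9.163 0.343 20.000
      vertex 12.663 2.886 20.000
    endloop
  endfacet
  facet normal 0.9510 0.3091 0.0000
    outer loop
      vertex 14.000 7.000 0.000
      vertex 12.663 11.114 0.000
      vertex 12.663 11.114 20.000
    endloop
  endfacet
  facet normal 0.9510 0.3091 0.0000
    outer loop
      vertex 14.000 7.000 0.000
      vertex 12.663 11.114 20.000
      vertex 14.000 7.000 20.000
    endloop
  endfacet
  facet normal 0.5878 0.8090 0.0000
    outer loop
      vertex 12.663 11.114 0.000
      vertex 9.163 13.657 0.000
      vertex 9.163 13.657 20.000
    endloop
  endfacet
  facet normal 0.5878 0.8090 0.0000
    outer loop
      vertex 12.663 11.114 0.000
      vertex 9.163 13.657 20.000
      vertex 12.663 11.114 20.000
    endloop
  endfacet
  facet normal 0.0000 1.0000 0.0000
    outer loop
      vertex 9.163 13.657 0.000
      vertex 4.837 13.657 0.000
      vertex 4.837 13.657 20.000
    endloop
  endfacet
  facet normal 0.0000 1.0000 0.0000
    outer loop
      vertex 9.163 13.657 0.000
      vertex 4.837 13.657 20.000
      vertex 9.163 13.657 20.000
    endloop
  endfacet
  facet normal -0.5878 0.8090 0.0000
    outer loop
      vertex 4.837 13.657 0.000
      vertex 1.337 11.114 0.000
      vertex 1.337 11.114 20.000
    endloop
  endfacet
  facet normal -0.5878 0.8090 0.0000
    outer loop
      vertex 4.837 13.657 0.000
      vertex 1.337 11.114 20.000
      vertex 4.837 13.657 20.000
    endloop
  endfacet
  facet normal -0.9510 0.3091 0.0000
    outer loop
      vertex 1.337 11.114 0.000
      vertex 0.000 7.000 0.000
      vertex 0.000 7.000 20.000
    endloop
  endfacet
  facet normal -0.9510 0.3091 0.0000
    outer loop
      vertex 1.337 11.114 0.000
      vertex 0.000 7.000 20.000
      vertex 1.337 11.114 20.000
    endloop
  endfacet
  facet normal -0.9510 -0.3091 0.0000
    outer loop
      vertex 0.000 7.000 0.000
      vertex 1.337 2.886 0.000
      vertex 1.337 2.886 20.000
    endloop
  endfacet
  facet normal -0.9510 -0.3091 0.0000
    outer loop
      vertex 0.000 7.000 0.000
      vertex 1.337 2.886 20.000
      vertex 0.000 7.000 20.000
    endloop
  endfacet
  facet normal -0.5878 -0.8090 0.0000
    outer loop
      vertex 1.337 2.886 0.000
      vertex 4.837 0.343 0.000
      vertex 4.837 0.343 20.000
    endloop
  endfacet
  facet normal -0.5878 -0.8090 0.0000
    outer loop
      vertex 1.337 2.886 0.000
      vertex 4.837 0.343 20.000
      vertex 1.337 2.886 20.000
    endloop
  endfacet
  facet normal 0.0000 -1.0000 0.0000
    outer loop
      vertex 4.837 0.343 0.000
      vertex 9.163 0.343 0.000
      vertex 9.163 0.343 20.000
    endloop
  endfacet
  facet normal 0.0000 -1.0000 0.0000
    outer loop
      vertex 4.837 0.343 0.000
      vertex 9.163 0.343 20.000
      vertex 4.837 0.343 20.000
    endloop
  endfacet
  facet normal 0.5878 -0.8090 0.0000
    outer loop
      vertex 9.163 0.343 0.000
      vertex 12.663 2.886 0.000
      vertex 12.663 2.886 20.000
    endloop
  endfacet
  facet normal 0.5878 -0.8090 0.0000
    outer loop
      vertex 9.163 0.343 0.000
      vertex 12.663 2.886 20.000
      vertex 9.163 0.343 20.000
    endloop
  endfacet
  facet normal 0.9510 -0.3091 0.0000
    outer loop
      vertex 12.663 2.886 0.000
      vertex 14.000 7.000 0.000
      vertex 14.000 7.000 20.000
    endloop
  endfacet
  facet normal 0.9510 -0.3091 0.0000
    outer loop
      vertex 12.663 2.886 0.000
      vertex 14.000 7.000 20.000
      vertex 12.663 2.886 20.000
    endloop
  endfacet
endsolid part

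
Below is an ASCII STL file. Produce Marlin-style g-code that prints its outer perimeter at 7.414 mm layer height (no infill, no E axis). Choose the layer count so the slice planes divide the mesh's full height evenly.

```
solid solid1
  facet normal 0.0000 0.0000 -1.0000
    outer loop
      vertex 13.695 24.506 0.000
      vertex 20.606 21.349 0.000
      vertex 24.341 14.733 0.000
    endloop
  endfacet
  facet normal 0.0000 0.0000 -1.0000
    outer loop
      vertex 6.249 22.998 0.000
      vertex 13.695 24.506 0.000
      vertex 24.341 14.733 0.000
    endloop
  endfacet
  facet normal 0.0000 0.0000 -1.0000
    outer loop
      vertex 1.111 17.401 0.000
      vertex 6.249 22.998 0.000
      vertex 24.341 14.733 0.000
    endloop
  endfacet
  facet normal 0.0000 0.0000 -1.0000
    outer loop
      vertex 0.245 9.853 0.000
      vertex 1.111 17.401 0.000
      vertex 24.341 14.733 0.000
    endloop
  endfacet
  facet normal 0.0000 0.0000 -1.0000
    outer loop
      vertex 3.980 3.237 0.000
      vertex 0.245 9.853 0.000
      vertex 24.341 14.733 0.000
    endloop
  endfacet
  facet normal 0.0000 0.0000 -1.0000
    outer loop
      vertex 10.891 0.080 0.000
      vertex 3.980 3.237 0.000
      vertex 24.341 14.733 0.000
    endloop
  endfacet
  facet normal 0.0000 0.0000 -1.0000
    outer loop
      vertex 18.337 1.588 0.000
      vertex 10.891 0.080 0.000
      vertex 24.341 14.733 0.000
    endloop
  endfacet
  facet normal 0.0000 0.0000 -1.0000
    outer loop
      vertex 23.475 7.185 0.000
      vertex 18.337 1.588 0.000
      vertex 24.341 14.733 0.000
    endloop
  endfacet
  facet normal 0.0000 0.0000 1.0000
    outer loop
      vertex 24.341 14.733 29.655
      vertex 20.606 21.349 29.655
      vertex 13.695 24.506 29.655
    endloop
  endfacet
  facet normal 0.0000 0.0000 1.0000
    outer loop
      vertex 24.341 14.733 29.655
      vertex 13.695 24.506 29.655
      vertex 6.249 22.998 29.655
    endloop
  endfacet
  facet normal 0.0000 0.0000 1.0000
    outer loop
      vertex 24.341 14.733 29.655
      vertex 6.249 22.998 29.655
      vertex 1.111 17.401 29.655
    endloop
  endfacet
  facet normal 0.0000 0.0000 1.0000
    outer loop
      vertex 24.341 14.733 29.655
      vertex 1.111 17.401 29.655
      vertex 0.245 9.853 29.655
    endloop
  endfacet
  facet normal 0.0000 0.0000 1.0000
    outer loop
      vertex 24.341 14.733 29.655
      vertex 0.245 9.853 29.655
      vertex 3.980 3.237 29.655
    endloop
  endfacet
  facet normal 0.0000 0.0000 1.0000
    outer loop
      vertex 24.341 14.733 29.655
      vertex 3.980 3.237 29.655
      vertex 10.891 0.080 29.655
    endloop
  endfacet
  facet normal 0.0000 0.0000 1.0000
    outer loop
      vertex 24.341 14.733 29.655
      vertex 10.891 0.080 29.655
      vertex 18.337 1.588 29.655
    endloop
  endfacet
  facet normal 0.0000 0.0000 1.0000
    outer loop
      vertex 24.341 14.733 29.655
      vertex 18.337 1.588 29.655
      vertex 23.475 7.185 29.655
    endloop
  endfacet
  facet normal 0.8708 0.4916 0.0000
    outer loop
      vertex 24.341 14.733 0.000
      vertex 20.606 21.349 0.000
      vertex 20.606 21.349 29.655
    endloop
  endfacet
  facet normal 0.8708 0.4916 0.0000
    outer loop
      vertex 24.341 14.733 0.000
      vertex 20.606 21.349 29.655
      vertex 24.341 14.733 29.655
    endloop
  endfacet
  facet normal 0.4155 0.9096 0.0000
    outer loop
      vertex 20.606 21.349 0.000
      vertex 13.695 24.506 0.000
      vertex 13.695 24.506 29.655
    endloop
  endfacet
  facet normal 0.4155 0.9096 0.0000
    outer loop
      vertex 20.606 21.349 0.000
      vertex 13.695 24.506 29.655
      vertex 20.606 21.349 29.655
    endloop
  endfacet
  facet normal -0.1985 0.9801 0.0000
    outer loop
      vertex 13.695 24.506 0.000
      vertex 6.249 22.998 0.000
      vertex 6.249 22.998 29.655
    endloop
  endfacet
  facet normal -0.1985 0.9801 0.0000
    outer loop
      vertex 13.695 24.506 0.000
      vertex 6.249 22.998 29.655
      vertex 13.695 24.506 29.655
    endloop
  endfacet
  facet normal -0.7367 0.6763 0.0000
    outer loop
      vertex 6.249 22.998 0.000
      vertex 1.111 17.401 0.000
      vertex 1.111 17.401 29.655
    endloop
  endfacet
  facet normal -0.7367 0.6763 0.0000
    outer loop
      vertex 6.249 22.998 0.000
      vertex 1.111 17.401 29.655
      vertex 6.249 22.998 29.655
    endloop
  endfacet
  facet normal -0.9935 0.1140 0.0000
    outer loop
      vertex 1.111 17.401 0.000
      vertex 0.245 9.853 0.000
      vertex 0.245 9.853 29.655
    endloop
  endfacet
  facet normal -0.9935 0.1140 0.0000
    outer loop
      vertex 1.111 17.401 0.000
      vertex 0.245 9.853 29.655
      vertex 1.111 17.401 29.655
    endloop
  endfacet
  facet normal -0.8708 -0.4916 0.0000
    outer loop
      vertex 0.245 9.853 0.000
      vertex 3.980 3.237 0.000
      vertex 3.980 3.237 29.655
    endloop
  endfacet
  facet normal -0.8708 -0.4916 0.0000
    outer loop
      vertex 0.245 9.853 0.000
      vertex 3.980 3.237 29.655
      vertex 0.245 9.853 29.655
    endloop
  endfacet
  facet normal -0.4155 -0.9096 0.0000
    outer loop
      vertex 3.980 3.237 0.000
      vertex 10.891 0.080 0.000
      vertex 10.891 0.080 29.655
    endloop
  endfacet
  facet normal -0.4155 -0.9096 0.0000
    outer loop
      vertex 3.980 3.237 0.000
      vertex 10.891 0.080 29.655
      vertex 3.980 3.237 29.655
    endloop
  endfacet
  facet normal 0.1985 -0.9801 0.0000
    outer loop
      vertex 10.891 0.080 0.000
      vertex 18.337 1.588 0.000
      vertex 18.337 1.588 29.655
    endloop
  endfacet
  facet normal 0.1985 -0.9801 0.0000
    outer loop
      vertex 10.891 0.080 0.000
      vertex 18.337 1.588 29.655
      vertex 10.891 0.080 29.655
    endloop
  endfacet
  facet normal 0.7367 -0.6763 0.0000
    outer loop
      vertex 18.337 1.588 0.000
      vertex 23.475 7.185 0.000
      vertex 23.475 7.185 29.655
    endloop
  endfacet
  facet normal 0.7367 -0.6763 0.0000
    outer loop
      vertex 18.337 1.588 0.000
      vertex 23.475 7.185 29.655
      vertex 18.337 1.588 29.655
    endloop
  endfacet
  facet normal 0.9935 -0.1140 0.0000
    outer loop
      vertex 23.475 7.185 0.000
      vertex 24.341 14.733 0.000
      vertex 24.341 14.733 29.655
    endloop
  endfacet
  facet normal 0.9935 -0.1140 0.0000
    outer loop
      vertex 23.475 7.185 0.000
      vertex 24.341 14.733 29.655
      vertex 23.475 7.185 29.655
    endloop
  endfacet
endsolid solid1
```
; perimeter-only toolpath
G21 ; units = mm
G90 ; absolute positioning
G28 ; home
; layer 1
G0 Z7.414
G0 X24.341 Y14.733
G1 X20.606 Y21.349
G1 X13.695 Y24.506
G1 X6.249 Y22.998
G1 X1.111 Y17.401
G1 X0.245 Y9.853
G1 X3.980 Y3.237
G1 X10.891 Y0.080
G1 X18.337 Y1.588
G1 X23.475 Y7.185
G1 X24.341 Y14.733
; layer 2
G0 Z14.828
G0 X24.341 Y14.733
G1 X20.606 Y21.349
G1 X13.695 Y24.506
G1 X6.249 Y22.998
G1 X1.111 Y17.401
G1 X0.245 Y9.853
G1 X3.980 Y3.237
G1 X10.891 Y0.080
G1 X18.337 Y1.588
G1 X23.475 Y7.185
G1 X24.341 Y14.733
; layer 3
G0 Z22.241
G0 X24.341 Y14.733
G1 X20.606 Y21.349
G1 X13.695 Y24.506
G1 X6.249 Y22.998
G1 X1.111 Y17.401
G1 X0.245 Y9.853
G1 X3.980 Y3.237
G1 X10.891 Y0.080
G1 X18.337 Y1.588
G1 X23.475 Y7.185
G1 X24.341 Y14.733
; layer 4
G0 Z29.655
G0 X24.341 Y14.733
G1 X20.606 Y21.349
G1 X13.695 Y24.506
G1 X6.249 Y22.998
G1 X1.111 Y17.401
G1 X0.245 Y9.853
G1 X3.980 Y3.237
G1 X10.891 Y0.080
G1 X18.337 Y1.588
G1 X23.475 Y7.185
G1 X24.341 Y14.733
M2 ; end

The solid is a regular 10-sided prism (a cylinder approximated with 10 flat sides), circumscribed radius ≈ 12.3 mm, height ≈ 29.7 mm. Slicing at Δz = 7.414 mm — 4 equal slices spanning the solid's height, so layer i sits at z = i·h/4 — gives 4 non-empty perimeters. Each is a 10-segment closed polygon; G0 lifts to the layer z and rapids to the start vertex, then G1 traces the edges.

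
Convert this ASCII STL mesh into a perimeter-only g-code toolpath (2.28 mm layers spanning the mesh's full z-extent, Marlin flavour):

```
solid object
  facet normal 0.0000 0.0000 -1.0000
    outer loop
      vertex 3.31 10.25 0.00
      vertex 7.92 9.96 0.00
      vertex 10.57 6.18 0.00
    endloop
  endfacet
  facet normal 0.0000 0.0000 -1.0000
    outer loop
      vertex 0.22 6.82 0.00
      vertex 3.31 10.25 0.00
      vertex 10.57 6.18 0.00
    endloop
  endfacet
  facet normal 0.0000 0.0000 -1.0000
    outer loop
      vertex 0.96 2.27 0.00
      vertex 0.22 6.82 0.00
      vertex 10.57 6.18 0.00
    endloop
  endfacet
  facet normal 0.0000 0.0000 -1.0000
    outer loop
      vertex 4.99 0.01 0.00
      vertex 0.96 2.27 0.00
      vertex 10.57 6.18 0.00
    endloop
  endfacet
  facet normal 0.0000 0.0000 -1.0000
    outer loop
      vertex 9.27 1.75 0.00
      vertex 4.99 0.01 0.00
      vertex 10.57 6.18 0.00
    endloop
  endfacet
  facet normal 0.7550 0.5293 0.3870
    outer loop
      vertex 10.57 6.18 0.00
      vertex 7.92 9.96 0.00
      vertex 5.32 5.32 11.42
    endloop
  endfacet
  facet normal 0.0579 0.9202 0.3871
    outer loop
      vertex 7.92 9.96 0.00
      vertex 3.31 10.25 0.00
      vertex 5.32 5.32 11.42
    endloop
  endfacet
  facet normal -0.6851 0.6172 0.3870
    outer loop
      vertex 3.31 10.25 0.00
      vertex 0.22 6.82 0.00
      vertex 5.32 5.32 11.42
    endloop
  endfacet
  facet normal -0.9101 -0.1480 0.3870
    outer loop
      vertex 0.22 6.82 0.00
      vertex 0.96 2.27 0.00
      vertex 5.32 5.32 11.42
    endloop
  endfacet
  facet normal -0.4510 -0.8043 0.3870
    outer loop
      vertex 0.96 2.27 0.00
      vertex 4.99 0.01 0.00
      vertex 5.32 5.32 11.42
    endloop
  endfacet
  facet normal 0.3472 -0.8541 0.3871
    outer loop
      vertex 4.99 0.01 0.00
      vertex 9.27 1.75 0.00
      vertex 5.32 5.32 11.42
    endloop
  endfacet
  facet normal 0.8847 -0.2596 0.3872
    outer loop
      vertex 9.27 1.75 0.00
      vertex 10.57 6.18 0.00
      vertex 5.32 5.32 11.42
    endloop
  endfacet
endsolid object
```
; perimeter-only toolpath
G21 ; units = mm
G90 ; absolute positioning
G28 ; home
; layer 1
G0 Z2.28
G0 X9.52 Y6.01
G1 X7.40 Y9.03
G1 X3.71 Y9.26
G1 X1.24 Y6.52
G1 X1.83 Y2.88
G1 X5.06 Y1.07
G1 X8.48 Y2.46
G1 X9.52 Y6.01
; layer 2
G0 Z4.57
G0 X8.47 Y5.84
G1 X6.88 Y8.10
G1 X4.11 Y8.28
G1 X2.26 Y6.22
G1 X2.70 Y3.49
G1 X5.12 Y2.13
G1 X7.69 Y3.18
G1 X8.47 Y5.84
; layer 3
G0 Z6.85
G0 X7.42 Y5.66
G1 X6.36 Y7.18
G1 X4.52 Y7.29
G1 X3.28 Y5.92
G1 X3.58 Y4.10
G1 X5.19 Y3.20
G1 X6.90 Y3.89
G1 X7.42 Y5.66
; layer 4
G0 Z9.14
G0 X6.37 Y5.49
G1 X5.84 Y6.25
G1 X4.92 Y6.31
G1 X4.30 Y5.62
G1 X4.45 Y4.71
G1 X5.25 Y4.26
G1 X6.11 Y4.61
G1 X6.37 Y5.49
M2 ; end

The solid is a regular 7-sided pyramid, base circumscribed radius ≈ 5.32 mm, apex at z ≈ 11.4 mm. Slicing at Δz = 2.28 mm — 5 equal slices spanning the solid's height, so layer i sits at z = i·h/5 — gives 4 non-empty perimeters. Each is a 7-segment closed polygon; G0 lifts to the layer z and rapids to the start vertex, then G1 traces the edges. The cross-section shrinks linearly with z (the slice at the apex is degenerate and omitted).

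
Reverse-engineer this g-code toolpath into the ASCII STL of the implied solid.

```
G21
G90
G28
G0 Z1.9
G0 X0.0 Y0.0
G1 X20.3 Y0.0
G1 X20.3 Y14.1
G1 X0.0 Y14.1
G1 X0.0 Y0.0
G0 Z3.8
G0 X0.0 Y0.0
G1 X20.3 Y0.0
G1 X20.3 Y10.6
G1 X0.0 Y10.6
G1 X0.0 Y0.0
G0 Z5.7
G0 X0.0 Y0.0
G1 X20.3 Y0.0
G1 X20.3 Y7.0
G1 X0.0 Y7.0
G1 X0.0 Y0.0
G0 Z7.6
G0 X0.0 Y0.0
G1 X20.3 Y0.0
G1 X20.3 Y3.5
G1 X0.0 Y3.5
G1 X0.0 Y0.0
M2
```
solid part
  facet normal 0.0000 0.0000 -1.0000
    outer loop
      vertex 20.3 17.6 0.0
      vertex 20.3 0.0 0.0
      vertex 0.0 0.0 0.0
    endloop
  endfacet
  facet normal 0.0000 0.0000 -1.0000
    outer loop
      vertex 0.0 17.6 0.0
      vertex 20.3 17.6 0.0
      vertex 0.0 0.0 0.0
    endloop
  endfacet
  facet normal 0.0000 -1.0000 0.0000
    outer loop
      vertex 0.0 0.0 0.0
      vertex 20.3 0.0 0.0
      vertex 20.3 0.0 9.5
    endloop
  endfacet
  facet normal 0.0000 -1.0000 0.0000
    outer loop
      vertex 0.0 0.0 0.0
      vertex 20.3 0.0 9.5
      vertex 0.0 0.0 9.5
    endloop
  endfacet
  facet normal 0.0000 0.4750 0.8800
    outer loop
      vertex 0.0 0.0 9.5
      vertex 20.3 0.0 9.5
      vertex 20.3 17.6 0.0
    endloop
  endfacet
  facet normal 0.0000 0.4750 0.8800
    outer loop
      vertex 0.0 0.0 9.5
      vertex 20.3 17.6 0.0
      vertex 0.0 17.6 0.0
    endloop
  endfacet
  facet normal -1.0000 0.0000 0.0000
    outer loop
      vertex 0.0 0.0 9.5
      vertex 0.0 17.6 0.0
      vertex 0.0 0.0 0.0
    endloop
  endfacet
  facet normal 1.0000 0.0000 0.0000
    outer loop
      vertex 20.3 0.0 0.0
      vertex 20.3 17.6 0.0
      vertex 20.3 0.0 9.5
    endloop
  endfacet
endsolid part

The G0 Z moves step by Δz≈1.9 mm. The G1 loops shrink linearly with z, so the solid tapers from its base footprint up to z≈9.5. Closing with a flat bottom cap and the tapered top and triangulating gives 8 facets — a wedge (ramp): 20.3 × 17.6 mm base, rising to 9.5 mm along the y=0 edge and sloping linearly to z=0 at y=17.6.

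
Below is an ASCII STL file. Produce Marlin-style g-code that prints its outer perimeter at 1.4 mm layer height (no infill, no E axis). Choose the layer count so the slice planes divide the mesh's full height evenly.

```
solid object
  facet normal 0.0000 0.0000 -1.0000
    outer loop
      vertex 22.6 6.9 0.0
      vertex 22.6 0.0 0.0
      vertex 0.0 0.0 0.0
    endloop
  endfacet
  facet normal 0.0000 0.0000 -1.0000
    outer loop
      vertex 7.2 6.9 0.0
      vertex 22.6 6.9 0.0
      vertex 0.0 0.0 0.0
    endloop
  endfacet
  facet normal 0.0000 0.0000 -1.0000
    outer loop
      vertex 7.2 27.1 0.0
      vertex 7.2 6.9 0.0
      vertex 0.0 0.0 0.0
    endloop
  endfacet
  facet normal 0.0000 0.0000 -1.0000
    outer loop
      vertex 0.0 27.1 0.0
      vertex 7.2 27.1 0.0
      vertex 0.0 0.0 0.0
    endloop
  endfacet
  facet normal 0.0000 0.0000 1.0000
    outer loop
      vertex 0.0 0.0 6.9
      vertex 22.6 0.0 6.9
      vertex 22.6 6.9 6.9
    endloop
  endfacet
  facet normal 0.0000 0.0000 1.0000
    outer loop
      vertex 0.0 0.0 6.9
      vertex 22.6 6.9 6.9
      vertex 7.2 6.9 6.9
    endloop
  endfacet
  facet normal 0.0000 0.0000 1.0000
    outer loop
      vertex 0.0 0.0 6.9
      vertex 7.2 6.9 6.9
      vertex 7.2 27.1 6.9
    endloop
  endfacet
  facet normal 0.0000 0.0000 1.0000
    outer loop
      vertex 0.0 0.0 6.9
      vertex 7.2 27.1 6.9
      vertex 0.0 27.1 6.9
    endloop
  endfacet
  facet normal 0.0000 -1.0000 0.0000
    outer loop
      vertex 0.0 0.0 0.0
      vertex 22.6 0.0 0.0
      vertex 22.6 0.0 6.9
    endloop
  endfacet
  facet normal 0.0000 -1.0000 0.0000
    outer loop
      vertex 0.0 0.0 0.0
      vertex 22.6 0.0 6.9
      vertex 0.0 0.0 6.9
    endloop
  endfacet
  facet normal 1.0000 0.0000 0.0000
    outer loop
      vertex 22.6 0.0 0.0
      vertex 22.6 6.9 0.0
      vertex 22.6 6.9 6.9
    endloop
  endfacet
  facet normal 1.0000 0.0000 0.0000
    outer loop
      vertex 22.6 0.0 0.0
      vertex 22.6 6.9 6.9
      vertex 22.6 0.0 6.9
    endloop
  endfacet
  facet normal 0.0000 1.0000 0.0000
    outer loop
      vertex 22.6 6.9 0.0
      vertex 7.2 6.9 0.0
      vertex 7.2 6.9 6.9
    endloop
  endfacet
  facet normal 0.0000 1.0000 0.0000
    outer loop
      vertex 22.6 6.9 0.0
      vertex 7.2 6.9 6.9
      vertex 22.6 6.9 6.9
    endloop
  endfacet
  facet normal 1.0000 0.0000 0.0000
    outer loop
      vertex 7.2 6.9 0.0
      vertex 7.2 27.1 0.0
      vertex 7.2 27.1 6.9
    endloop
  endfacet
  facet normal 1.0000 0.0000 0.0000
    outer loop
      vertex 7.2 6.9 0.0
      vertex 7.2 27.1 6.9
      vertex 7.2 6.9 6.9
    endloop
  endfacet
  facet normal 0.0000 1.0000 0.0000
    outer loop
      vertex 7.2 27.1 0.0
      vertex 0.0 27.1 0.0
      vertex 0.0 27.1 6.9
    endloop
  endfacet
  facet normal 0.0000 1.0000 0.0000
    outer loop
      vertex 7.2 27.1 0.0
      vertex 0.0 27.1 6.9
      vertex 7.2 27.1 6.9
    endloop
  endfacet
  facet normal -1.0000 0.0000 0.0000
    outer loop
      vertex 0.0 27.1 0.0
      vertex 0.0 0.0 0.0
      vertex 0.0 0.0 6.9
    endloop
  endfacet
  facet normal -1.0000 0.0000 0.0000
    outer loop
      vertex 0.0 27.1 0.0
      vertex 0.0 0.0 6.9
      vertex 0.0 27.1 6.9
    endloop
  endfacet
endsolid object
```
; perimeter-only toolpath
G21 ; units = mm
G90 ; absolute positioning
G28 ; home
; layer 1
G0 Z1.4
G0 X0.0 Y0.0
G1 X22.6 Y0.0
G1 X22.6 Y6.9
G1 X7.2 Y6.9
G1 X7.2 Y27.1
G1 X0.0 Y27.1
G1 X0.0 Y0.0
; layer 2
G0 Z2.8
G0 X0.0 Y0.0
G1 X22.6 Y0.0
G1 X22.6 Y6.9
G1 X7.2 Y6.9
G1 X7.2 Y27.1
G1 X0.0 Y27.1
G1 X0.0 Y0.0
; layer 3
G0 Z4.1
G0 X0.0 Y0.0
G1 X22.6 Y0.0
G1 X22.6 Y6.9
G1 X7.2 Y6.9
G1 X7.2 Y27.1
G1 X0.0 Y27.1
G1 X0.0 Y0.0
; layer 4
G0 Z5.5
G0 X0.0 Y0.0
G1 X22.6 Y0.0
G1 X22.6 Y6.9
G1 X7.2 Y6.9
G1 X7.2 Y27.1
G1 X0.0 Y27.1
G1 X0.0 Y0.0
; layer 5
G0 Z6.9
G0 X0.0 Y0.0
G1 X22.6 Y0.0
G1 X22.6 Y6.9
G1 X7.2 Y6.9
G1 X7.2 Y27.1
G1 X0.0 Y27.1
G1 X0.0 Y0.0
M2 ; end

The solid is an L-shaped prism: outer 22.6 × 27.1 mm, arm thicknesses ≈ 6.9 mm (horizontal) and 7.2 mm (vertical), extruded 6.9 mm in z. Slicing at Δz = 1.4 mm — 5 equal slices spanning the solid's height, so layer i sits at z = i·h/5 — gives 5 non-empty perimeters. Each is a 6-segment closed polygon; G0 lifts to the layer z and rapids to the start vertex, then G1 traces the edges.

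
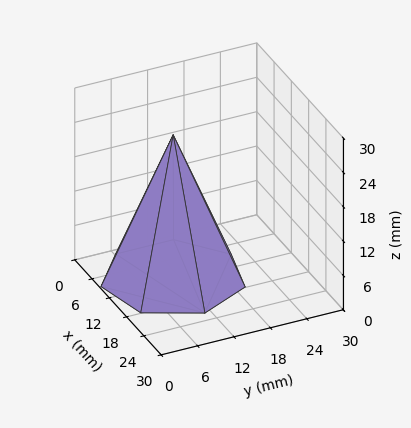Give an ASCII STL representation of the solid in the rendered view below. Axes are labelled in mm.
Reading the render: the shape is a regular 7-sided pyramid, base circumscribed radius ≈ 11 mm, apex at z ≈ 25 mm (dimensions read to the nearest mm from the axis ticks). For the STL, each face is triangulated and given an outward normal.

solid part
  facet normal 0.0000 0.0000 -1.0000
    outer loop
      vertex 8.552 21.724 0.000
      vertex 17.858 19.600 0.000
      vertex 22.000 11.000 0.000
    endloop
  endfacet
  facet normal 0.0000 0.0000 -1.0000
    outer loop
      vertex 1.089 15.773 0.000
      vertex 8.552 21.724 0.000
      vertex 22.000 11.000 0.000
    endloop
  endfacet
  facet normal 0.0000 0.0000 -1.0000
    outer loop
      vertex 1.089 6.227 0.000
      vertex 1.089 15.773 0.000
      vertex 22.000 11.000 0.000
    endloop
  endfacet
  facet normal 0.0000 0.0000 -1.0000
    outer loop
      vertex 8.552 0.276 0.000
      vertex 1.089 6.227 0.000
      vertex 22.000 11.000 0.000
    endloop
  endfacet
  facet normal 0.0000 0.0000 -1.0000
    outer loop
      vertex 17.858 2.400 0.000
      vertex 8.552 0.276 0.000
      vertex 22.000 11.000 0.000
    endloop
  endfacet
  facet normal 0.8375 0.4034 0.3685
    outer loop
      vertex 22.000 11.000 0.000
      vertex 17.858 19.600 0.000
      vertex 11.000 11.000 25.000
    endloop
  endfacet
  facet normal 0.2069 0.9063 0.3685
    outer loop
      vertex 17.858 19.600 0.000
      vertex 8.552 21.724 0.000
      vertex 11.000 11.000 25.000
    endloop
  endfacet
  facet normal -0.5796 0.7268 0.3685
    outer loop
      vertex 8.552 21.724 0.000
      vertex 1.089 15.773 0.000
      vertex 11.000 11.000 25.000
    endloop
  endfacet
  facet normal -0.9296 0.0000 0.3685
    outer loop
      vertex 1.089 15.773 0.000
      vertex 1.089 6.227 0.000
      vertex 11.000 11.000 25.000
    endloop
  endfacet
  facet normal -0.5796 -0.7268 0.3685
    outer loop
      vertex 1.089 6.227 0.000
      vertex 8.552 0.276 0.000
      vertex 11.000 11.000 25.000
    endloop
  endfacet
  facet normal 0.2069 -0.9063 0.3685
    outer loop
      vertex 8.552 0.276 0.000
      vertex 17.858 2.400 0.000
      vertex 11.000 11.000 25.000
    endloop
  endfacet
  facet normal 0.8375 -0.4034 0.3685
    outer loop
      vertex 17.858 2.400 0.000
      vertex 22.000 11.000 0.000
      vertex 11.000 11.000 25.000
    endloop
  endfacet
endsolid part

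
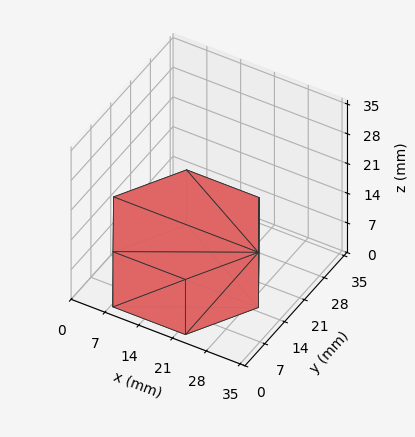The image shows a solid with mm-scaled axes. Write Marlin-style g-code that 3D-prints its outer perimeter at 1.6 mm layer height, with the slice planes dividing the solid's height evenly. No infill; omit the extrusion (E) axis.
Reading the render: the shape is a regular 6-sided prism (a cylinder approximated with 6 flat sides), circumscribed radius ≈ 15 mm, height ≈ 13 mm (dimensions read to the nearest mm from the axis ticks). For the g-code, the solid's height is divided into equal slices at the stated Δz and each level perimeter traced with G1 moves after a G0 lift.

; perimeter-only toolpath
G21 ; units = mm
G90 ; absolute positioning
G28 ; home
; layer 1
G0 Z1.6
G0 X30.0 Y15.0
G1 X22.5 Y28.0
G1 X7.5 Y28.0
G1 X0.0 Y15.0
G1 X7.5 Y2.0
G1 X22.5 Y2.0
G1 X30.0 Y15.0
; layer 2
G0 Z3.2
G0 X30.0 Y15.0
G1 X22.5 Y28.0
G1 X7.5 Y28.0
G1 X0.0 Y15.0
G1 X7.5 Y2.0
G1 X22.5 Y2.0
G1 X30.0 Y15.0
; layer 3
G0 Z4.9
G0 X30.0 Y15.0
G1 X22.5 Y28.0
G1 X7.5 Y28.0
G1 X0.0 Y15.0
G1 X7.5 Y2.0
G1 X22.5 Y2.0
G1 X30.0 Y15.0
; layer 4
G0 Z6.5
G0 X30.0 Y15.0
G1 X22.5 Y28.0
G1 X7.5 Y28.0
G1 X0.0 Y15.0
G1 X7.5 Y2.0
G1 X22.5 Y2.0
G1 X30.0 Y15.0
; layer 5
G0 Z8.1
G0 X30.0 Y15.0
G1 X22.5 Y28.0
G1 X7.5 Y28.0
G1 X0.0 Y15.0
G1 X7.5 Y2.0
G1 X22.5 Y2.0
G1 X30.0 Y15.0
; layer 6
G0 Z9.8
G0 X30.0 Y15.0
G1 X22.5 Y28.0
G1 X7.5 Y28.0
G1 X0.0 Y15.0
G1 X7.5 Y2.0
G1 X22.5 Y2.0
G1 X30.0 Y15.0
; layer 7
G0 Z11.4
G0 X30.0 Y15.0
G1 X22.5 Y28.0
G1 X7.5 Y28.0
G1 X0.0 Y15.0
G1 X7.5 Y2.0
G1 X22.5 Y2.0
G1 X30.0 Y15.0
; layer 8
G0 Z13.0
G0 X30.0 Y15.0
G1 X22.5 Y28.0
G1 X7.5 Y28.0
G1 X0.0 Y15.0
G1 X7.5 Y2.0
G1 X22.5 Y2.0
G1 X30.0 Y15.0
M2 ; end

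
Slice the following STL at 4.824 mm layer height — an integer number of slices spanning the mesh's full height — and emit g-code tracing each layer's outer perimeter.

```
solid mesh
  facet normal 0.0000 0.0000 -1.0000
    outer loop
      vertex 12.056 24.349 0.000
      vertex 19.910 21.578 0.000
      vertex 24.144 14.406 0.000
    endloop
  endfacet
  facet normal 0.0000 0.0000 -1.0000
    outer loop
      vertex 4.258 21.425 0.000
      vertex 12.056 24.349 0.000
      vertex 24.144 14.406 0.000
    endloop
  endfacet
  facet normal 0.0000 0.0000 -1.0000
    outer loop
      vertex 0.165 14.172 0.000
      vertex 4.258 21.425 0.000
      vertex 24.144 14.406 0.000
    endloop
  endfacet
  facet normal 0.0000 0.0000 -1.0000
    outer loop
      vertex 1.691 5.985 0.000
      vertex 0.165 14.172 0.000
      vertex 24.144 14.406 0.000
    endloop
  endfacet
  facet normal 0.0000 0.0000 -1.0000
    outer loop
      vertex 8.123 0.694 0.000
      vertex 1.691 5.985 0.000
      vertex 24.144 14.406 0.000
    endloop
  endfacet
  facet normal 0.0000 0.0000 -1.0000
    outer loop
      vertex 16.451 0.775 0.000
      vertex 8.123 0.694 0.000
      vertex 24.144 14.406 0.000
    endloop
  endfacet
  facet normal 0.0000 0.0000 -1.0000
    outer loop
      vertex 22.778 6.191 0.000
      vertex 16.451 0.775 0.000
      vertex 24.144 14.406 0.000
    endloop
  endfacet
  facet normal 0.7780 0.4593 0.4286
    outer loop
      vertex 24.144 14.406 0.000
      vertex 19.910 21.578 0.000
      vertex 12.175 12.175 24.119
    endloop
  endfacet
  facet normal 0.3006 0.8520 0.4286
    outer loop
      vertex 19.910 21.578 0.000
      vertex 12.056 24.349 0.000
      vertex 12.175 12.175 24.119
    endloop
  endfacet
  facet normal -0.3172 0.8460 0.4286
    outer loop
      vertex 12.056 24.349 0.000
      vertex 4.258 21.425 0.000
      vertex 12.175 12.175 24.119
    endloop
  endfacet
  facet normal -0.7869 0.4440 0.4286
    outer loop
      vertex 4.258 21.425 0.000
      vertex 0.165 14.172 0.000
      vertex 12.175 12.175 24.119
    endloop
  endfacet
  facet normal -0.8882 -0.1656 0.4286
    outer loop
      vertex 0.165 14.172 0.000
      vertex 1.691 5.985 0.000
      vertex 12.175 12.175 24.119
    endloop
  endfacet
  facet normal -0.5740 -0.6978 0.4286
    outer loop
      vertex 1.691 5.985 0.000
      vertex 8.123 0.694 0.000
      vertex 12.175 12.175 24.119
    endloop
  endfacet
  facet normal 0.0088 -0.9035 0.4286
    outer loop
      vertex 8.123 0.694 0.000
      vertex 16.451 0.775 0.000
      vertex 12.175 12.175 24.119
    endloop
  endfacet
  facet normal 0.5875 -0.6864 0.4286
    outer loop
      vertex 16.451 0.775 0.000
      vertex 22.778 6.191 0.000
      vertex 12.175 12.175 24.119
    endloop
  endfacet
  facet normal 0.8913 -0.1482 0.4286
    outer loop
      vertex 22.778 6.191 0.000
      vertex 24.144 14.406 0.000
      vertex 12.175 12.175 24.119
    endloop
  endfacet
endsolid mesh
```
; perimeter-only toolpath
G21 ; units = mm
G90 ; absolute positioning
G28 ; home
; layer 1
G0 Z4.824
G0 X21.750 Y13.960
G1 X18.363 Y19.697
G1 X12.080 Y21.914
G1 X5.841 Y19.575
G1 X2.567 Y13.773
G1 X3.788 Y7.223
G1 X8.933 Y2.990
G1 X15.596 Y3.055
G1 X20.657 Y7.388
G1 X21.750 Y13.960
; layer 2
G0 Z9.648
G0 X19.356 Y13.514
G1 X16.816 Y17.817
G1 X12.104 Y19.479
G1 X7.425 Y17.725
G1 X4.969 Y13.373
G1 X5.885 Y8.461
G1 X9.744 Y5.286
G1 X14.741 Y5.335
G1 X18.537 Y8.585
G1 X19.356 Y13.514
; layer 3
G0 Z14.471
G0 X16.963 Y13.067
G1 X15.269 Y15.936
G1 X12.127 Y17.045
G1 X9.008 Y15.875
G1 X7.371 Y12.974
G1 X7.981 Y9.699
G1 X10.554 Y7.583
G1 X13.885 Y7.615
G1 X16.416 Y9.781
G1 X16.963 Y13.067
; layer 4
G0 Z19.295
G0 X14.569 Y12.621
G1 X13.722 Y14.056
G1 X12.151 Y14.610
G1 X10.592 Y14.025
G1 X9.773 Y12.574
G1 X10.078 Y10.937
G1 X11.365 Y9.879
G1 X13.030 Y9.895
G1 X14.296 Y10.978
G1 X14.569 Y12.621
M2 ; end

The solid is a regular 9-sided pyramid, base circumscribed radius ≈ 12.2 mm, apex at z ≈ 24.1 mm. Slicing at Δz = 4.824 mm — 5 equal slices spanning the solid's height, so layer i sits at z = i·h/5 — gives 4 non-empty perimeters. Each is a 9-segment closed polygon; G0 lifts to the layer z and rapids to the start vertex, then G1 traces the edges. The cross-section shrinks linearly with z (the slice at the apex is degenerate and omitted).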